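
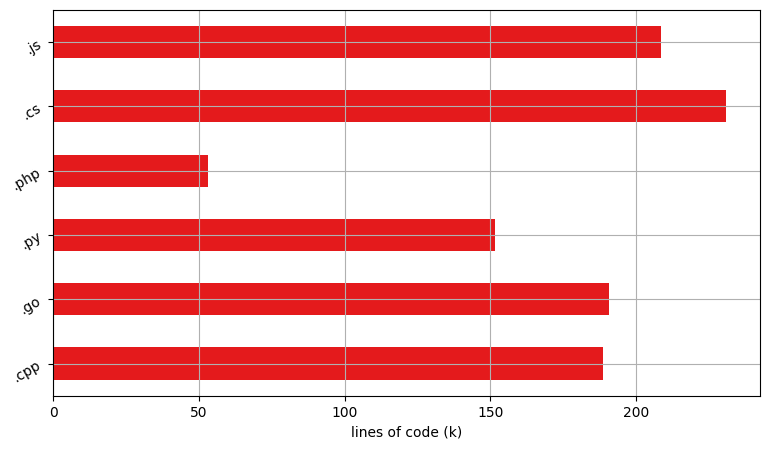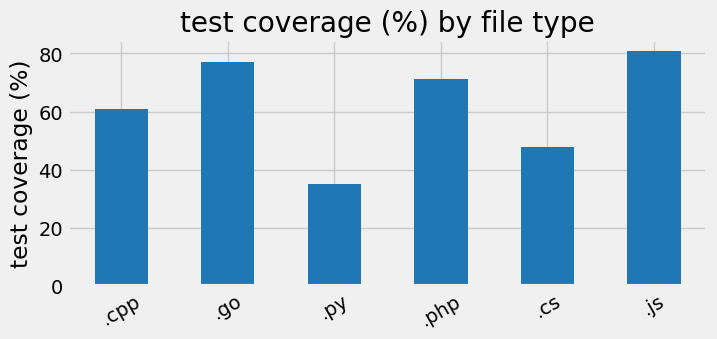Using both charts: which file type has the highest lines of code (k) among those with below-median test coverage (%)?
.cs

Chart 2 median test coverage (%) ≈ 70; below-median file types: .cpp, .py, .cs. Among those, .cs has the highest lines of code (k) (≈ 225).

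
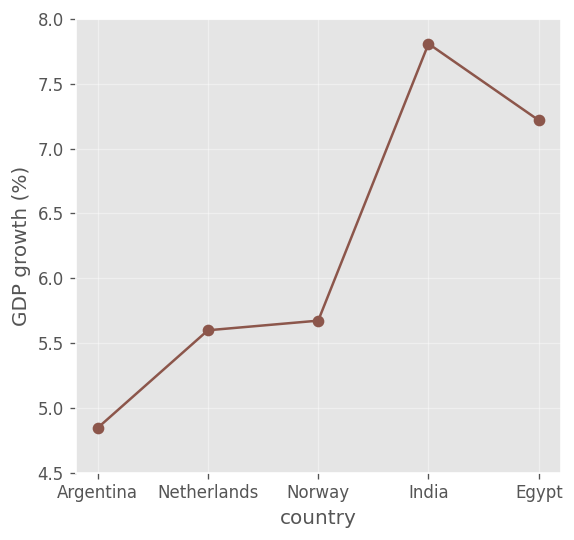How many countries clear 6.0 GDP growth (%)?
2

Above 6.0: India, Egypt.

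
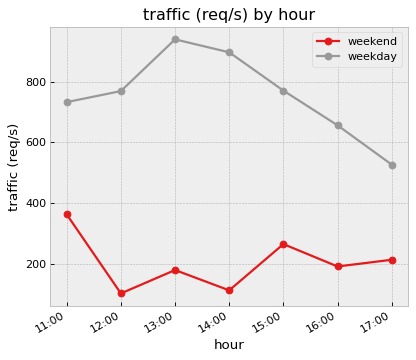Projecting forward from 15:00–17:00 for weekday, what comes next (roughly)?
≈ 350

Last three: 800, 700, 500 → slope ≈ -150/step → next ≈ 350.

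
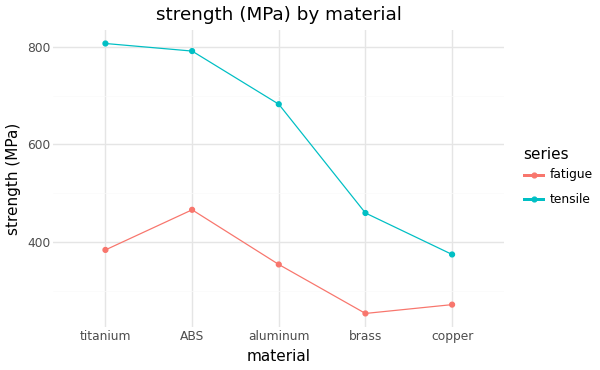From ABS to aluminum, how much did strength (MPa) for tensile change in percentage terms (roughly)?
≈ -12.5%

ABS ≈ 800, aluminum ≈ 700; (700 − 800) / 800 ≈ -12.5%.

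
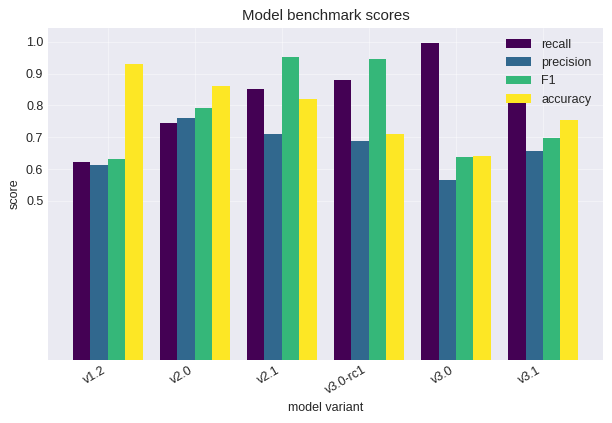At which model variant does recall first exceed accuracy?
v2.1

v2.0: recall ≈ 0.7 vs accuracy ≈ 0.9 (not yet); v2.1: recall ≈ 0.9 vs accuracy ≈ 0.8 (first crossover).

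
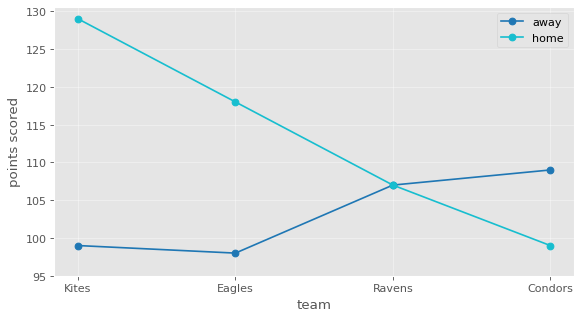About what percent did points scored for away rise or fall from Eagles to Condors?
Eagles ≈ 100, Condors ≈ 110; (110 − 100) / 100 ≈ +10%.

≈ +10%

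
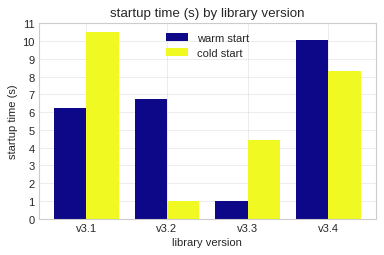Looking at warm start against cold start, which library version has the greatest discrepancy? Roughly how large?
v3.2, ≈ 6 s

v3.2: warm start ≈ 7, cold start ≈ 1 → gap ≈ 6. Next-largest (v3.1) is only ≈ 5.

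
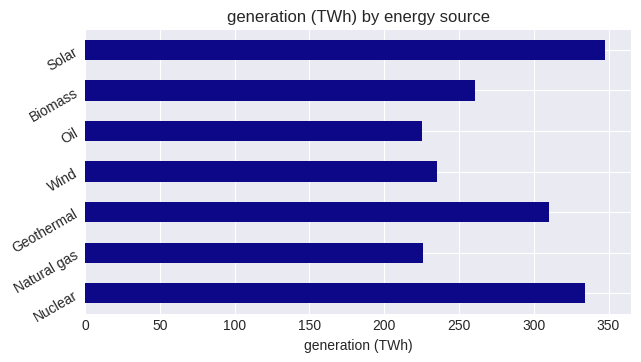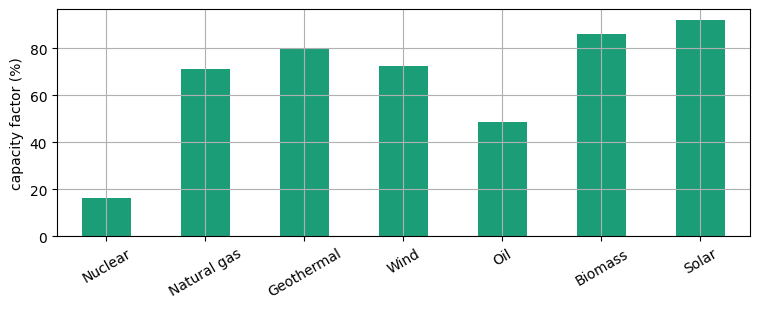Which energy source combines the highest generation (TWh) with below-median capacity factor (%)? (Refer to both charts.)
Nuclear

Chart 2 median capacity factor (%) ≈ 70; below-median energy sources: Nuclear, Natural gas, Oil. Among those, Nuclear has the highest generation (TWh) (≈ 350).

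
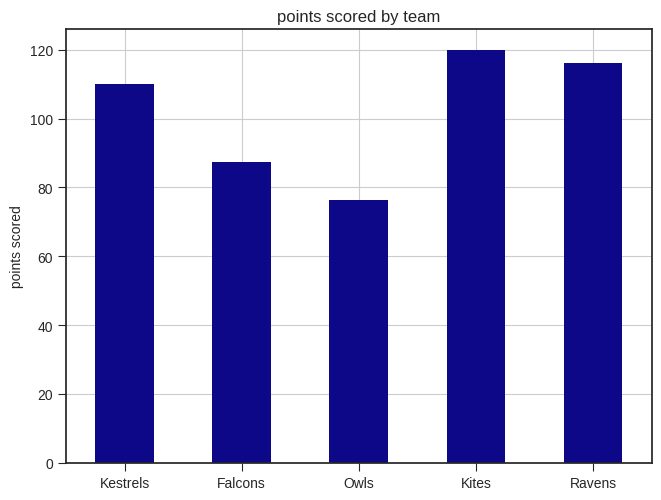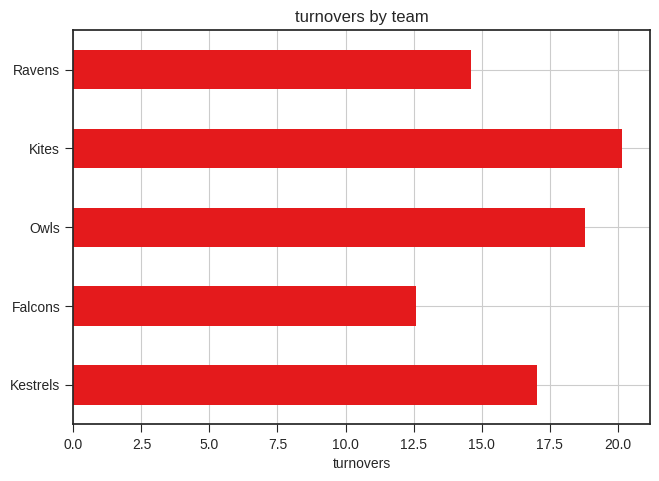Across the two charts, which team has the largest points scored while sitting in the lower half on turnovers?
Ravens

Chart 2 median turnovers ≈ 18; below-median teams: Falcons, Ravens. Among those, Ravens has the highest points scored (≈ 120).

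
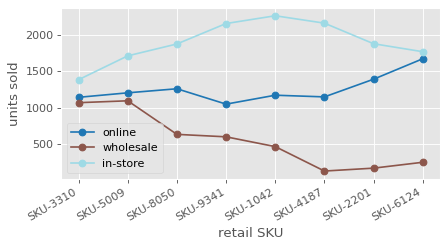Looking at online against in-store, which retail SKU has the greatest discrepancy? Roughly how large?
SKU-9341: online ≈ 1000, in-store ≈ 2200 → gap ≈ 1200. Next-largest (SKU-1042) is only ≈ 1000.

SKU-9341, ≈ 1200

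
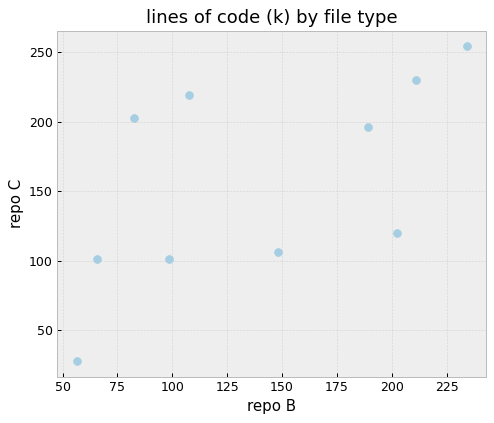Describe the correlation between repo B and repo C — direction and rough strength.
positive, moderate

Points are positively correlated; moderate (|r| ≈ 0.6).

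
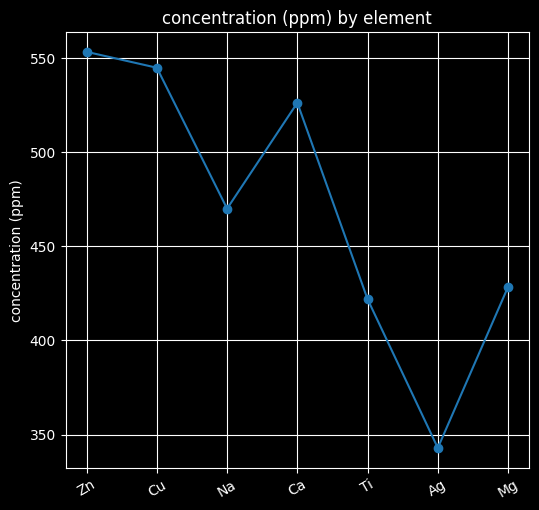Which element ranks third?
Top 4: Zn ≈ 560, Cu ≈ 540, Ca ≈ 520, Na ≈ 460.

Ca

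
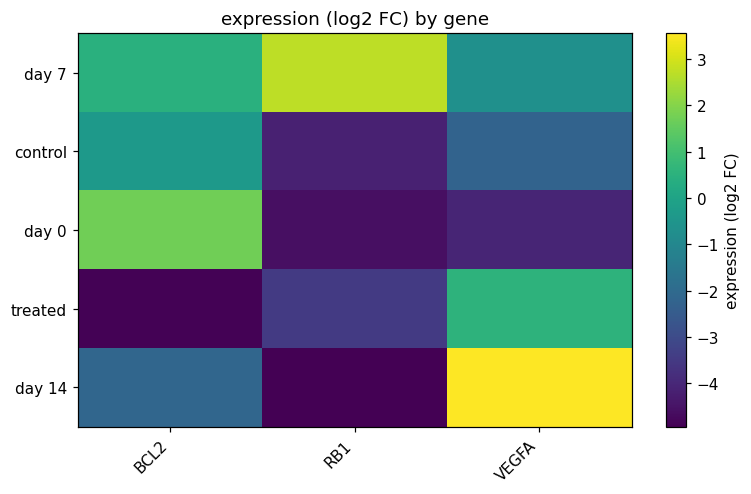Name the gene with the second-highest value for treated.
Top 3 for treated: VEGFA ≈ 1, RB1 ≈ -3, BCL2 ≈ -5.

RB1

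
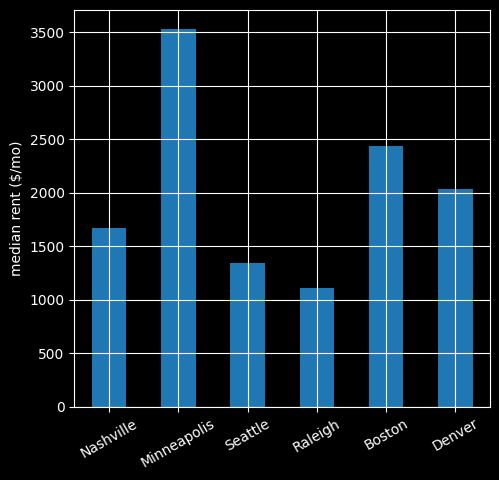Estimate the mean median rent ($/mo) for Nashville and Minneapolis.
(1500 + 3500) / 2 ≈ 2500.

≈ 2500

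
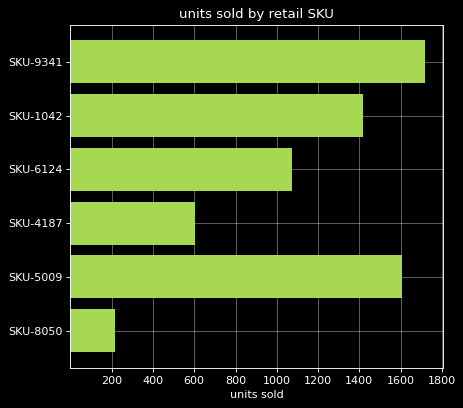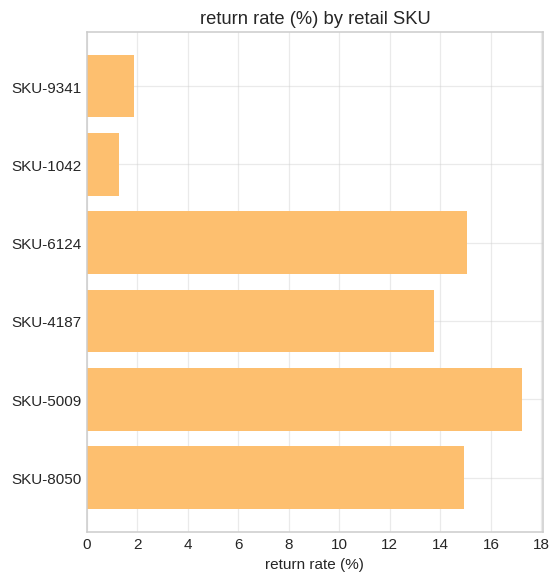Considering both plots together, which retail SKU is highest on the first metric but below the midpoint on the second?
SKU-9341

Chart 2 median return rate (%) ≈ 14; below-median retail SKUs: SKU-9341, SKU-1042, SKU-4187. Among those, SKU-9341 has the highest units sold (≈ 1800).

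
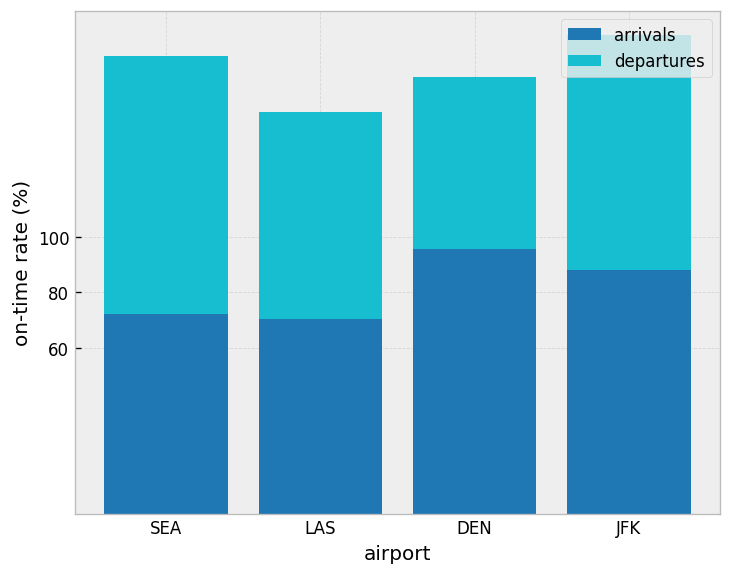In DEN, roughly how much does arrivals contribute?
arrivals top ≈ 100, bottom ≈ 0; segment ≈ 100.

≈ 100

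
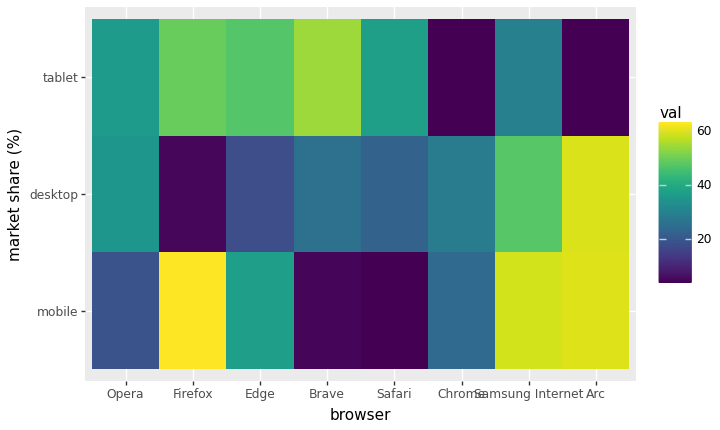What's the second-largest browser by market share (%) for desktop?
Top 3 for desktop: Arc ≈ 60, Samsung Internet ≈ 50, Opera ≈ 35.

Samsung Internet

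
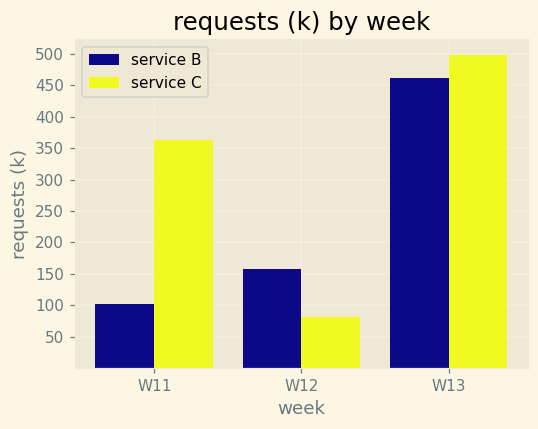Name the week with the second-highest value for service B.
W12

Top 3 for service B: W13 ≈ 450, W12 ≈ 150, W11 ≈ 100.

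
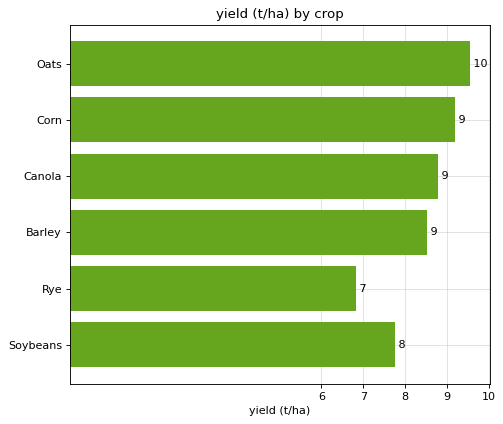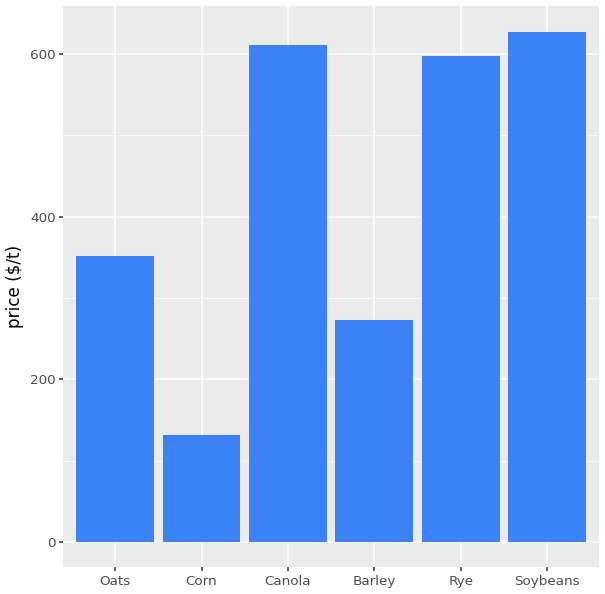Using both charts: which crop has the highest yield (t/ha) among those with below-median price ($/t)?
Chart 2 median price ($/t) ≈ 500; below-median crops: Oats, Corn, Barley. Among those, Oats has the highest yield (t/ha) (≈ 10).

Oats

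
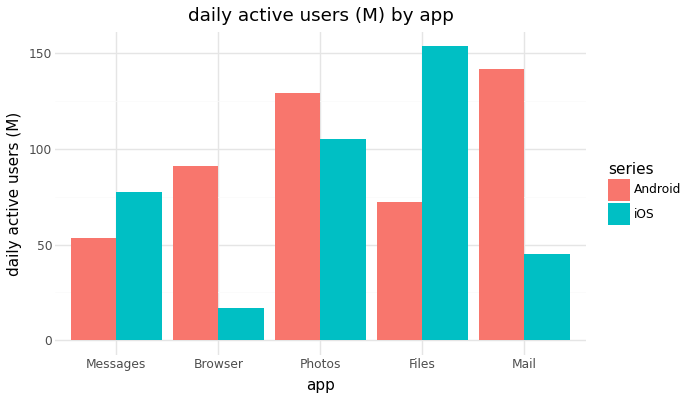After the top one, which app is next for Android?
Top 3 for Android: Mail ≈ 140, Photos ≈ 120, Browser ≈ 100.

Photos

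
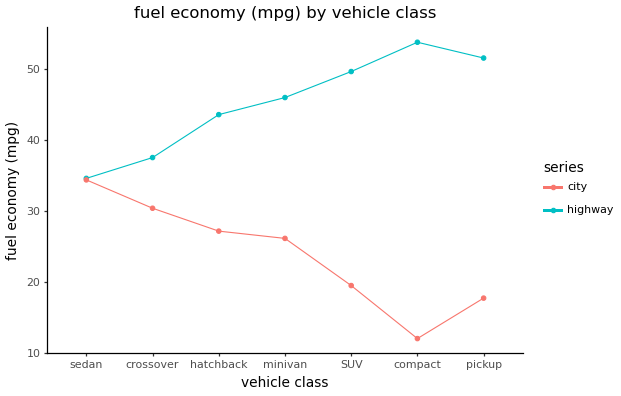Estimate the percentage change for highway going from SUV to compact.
SUV ≈ 50, compact ≈ 55; (55 − 50) / 50 ≈ +10%.

≈ +10%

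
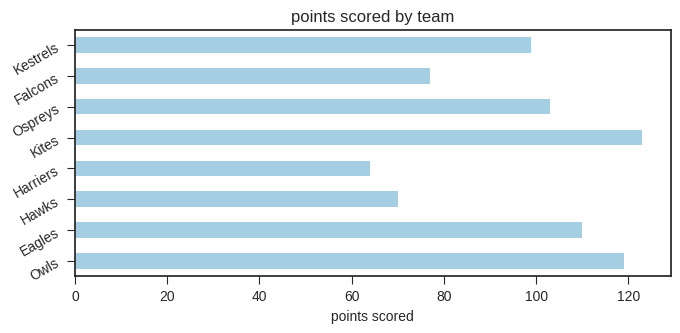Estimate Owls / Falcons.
≈ 1.5×

Owls ≈ 120, Falcons ≈ 80; 120/80 ≈ 1.5.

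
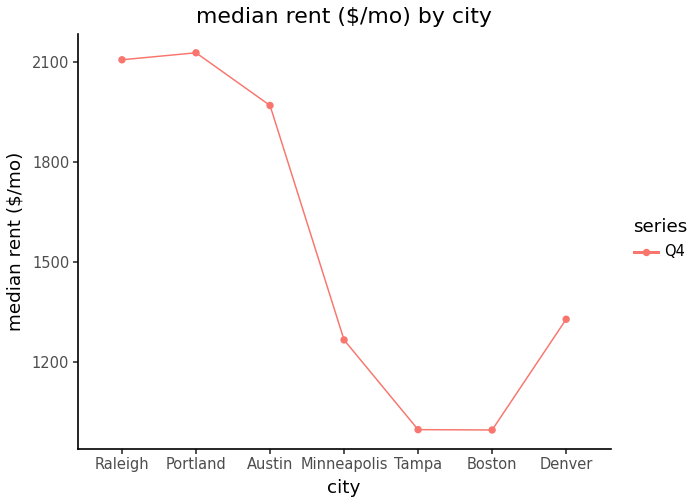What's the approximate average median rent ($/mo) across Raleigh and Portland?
(2100 + 2100) / 2 ≈ 2100.

≈ 2100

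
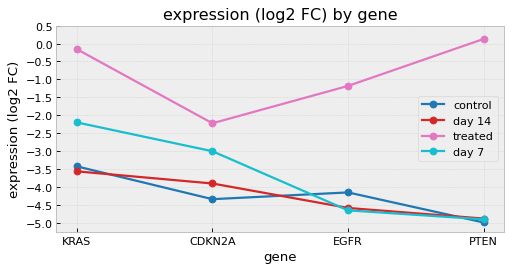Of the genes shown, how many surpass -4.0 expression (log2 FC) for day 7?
Above -4.0: KRAS, CDKN2A.

2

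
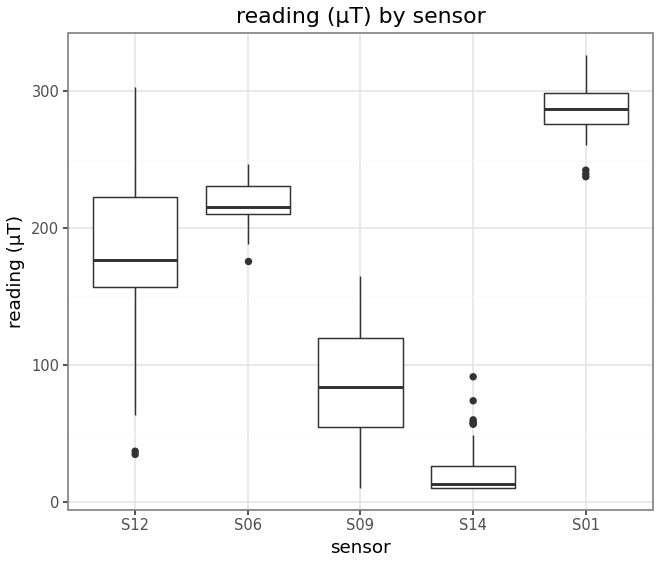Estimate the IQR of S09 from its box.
Q3 ≈ 125, Q1 ≈ 50; IQR ≈ 75.

≈ 75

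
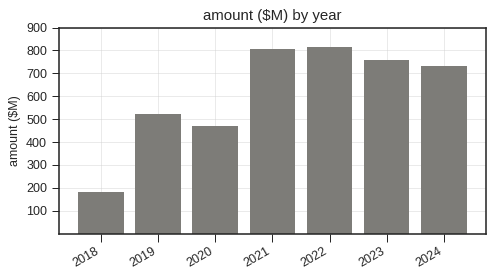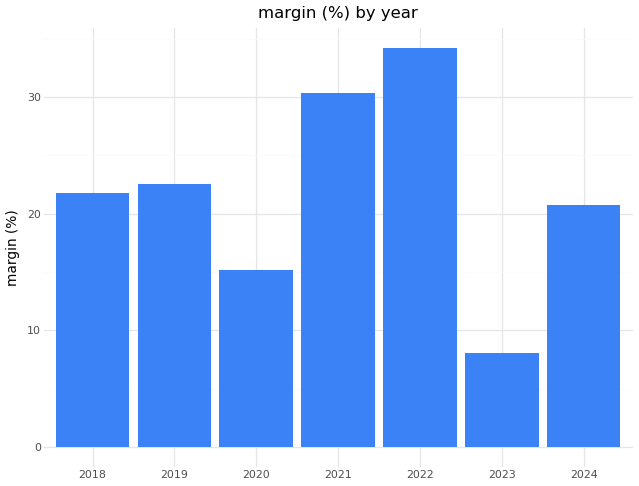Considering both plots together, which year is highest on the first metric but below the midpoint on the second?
Chart 2 median margin (%) ≈ 20; below-median years: 2020, 2023, 2024. Among those, 2023 has the highest amount ($M) (≈ 800).

2023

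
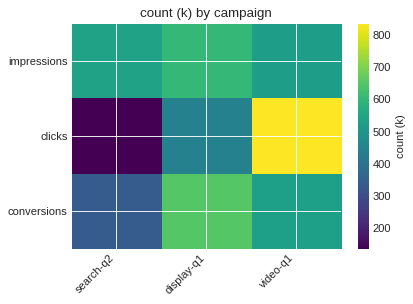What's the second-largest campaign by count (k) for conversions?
Top 3 for conversions: display-q1 ≈ 700, video-q1 ≈ 500, search-q2 ≈ 300.

video-q1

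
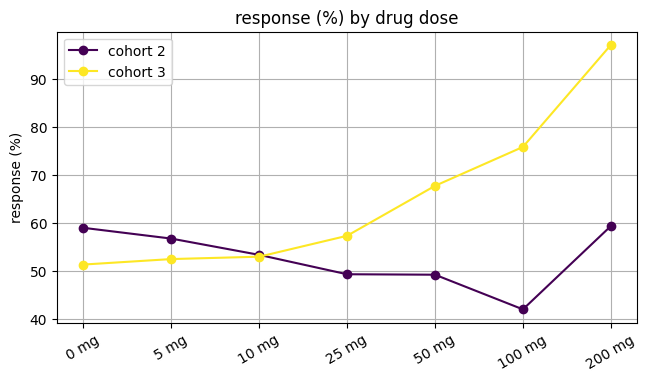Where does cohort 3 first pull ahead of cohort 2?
25 mg

10 mg: cohort 3 ≈ 55 vs cohort 2 ≈ 55 (not yet); 25 mg: cohort 3 ≈ 55 vs cohort 2 ≈ 50 (first crossover).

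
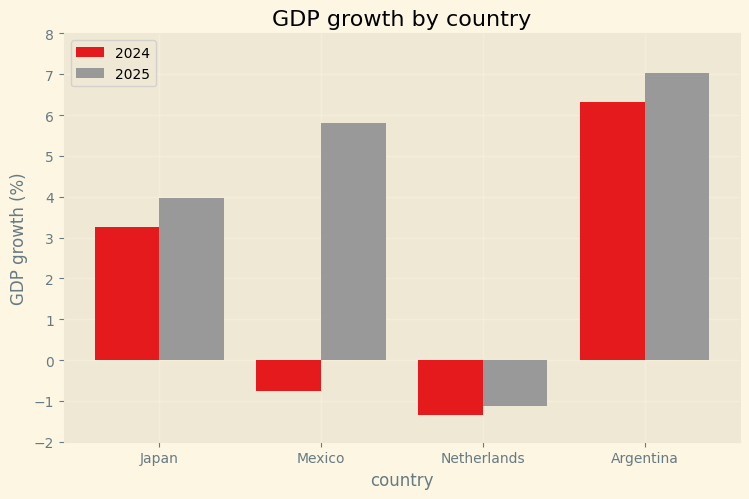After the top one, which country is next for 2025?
Mexico

Top 3 for 2025: Argentina ≈ 7, Mexico ≈ 6, Japan ≈ 4.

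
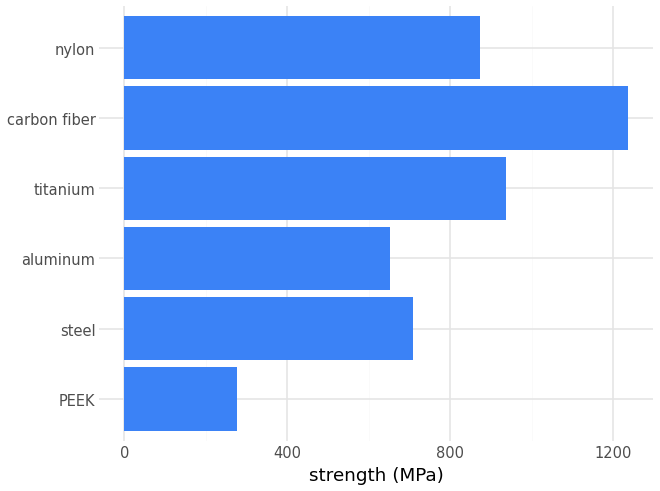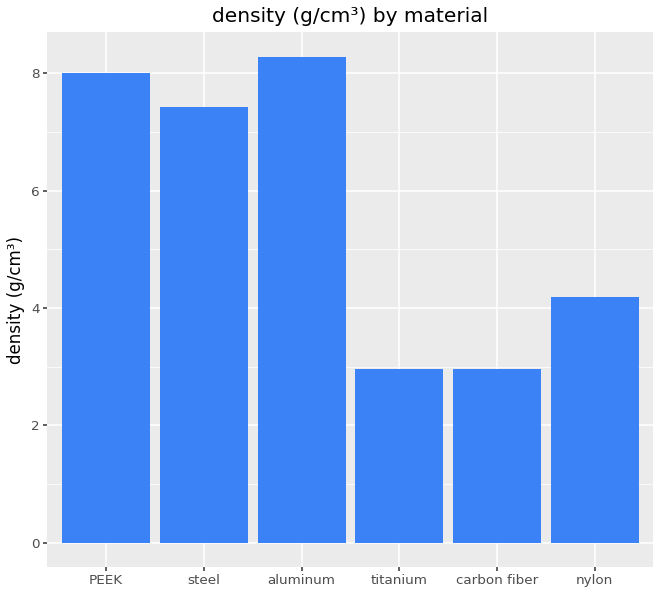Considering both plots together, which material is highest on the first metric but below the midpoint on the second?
carbon fiber

Chart 2 median density (g/cm³) ≈ 6; below-median materials: titanium, carbon fiber, nylon. Among those, carbon fiber has the highest strength (MPa) (≈ 1200).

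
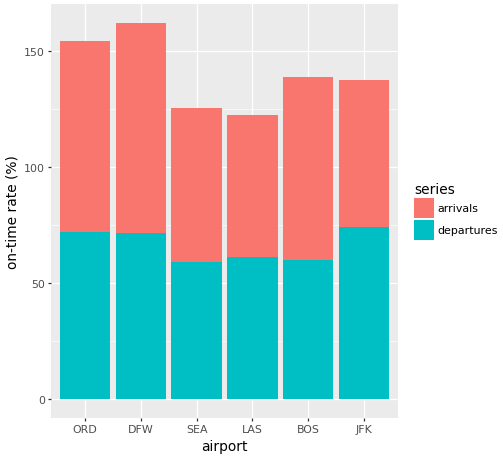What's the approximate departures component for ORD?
departures top ≈ 80, bottom ≈ 0; segment ≈ 80.

≈ 80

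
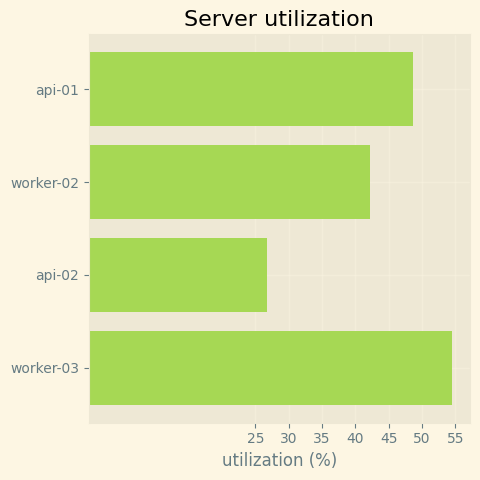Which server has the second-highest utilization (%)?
api-01

Top 3: worker-03 ≈ 55, api-01 ≈ 50, worker-02 ≈ 40.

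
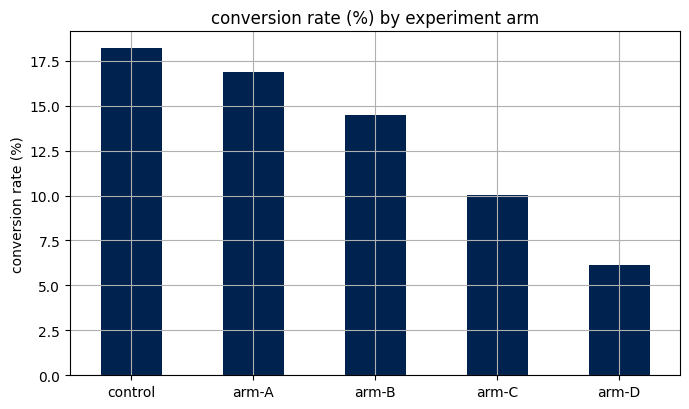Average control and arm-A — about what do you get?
≈ 17

(18 + 16) / 2 ≈ 17.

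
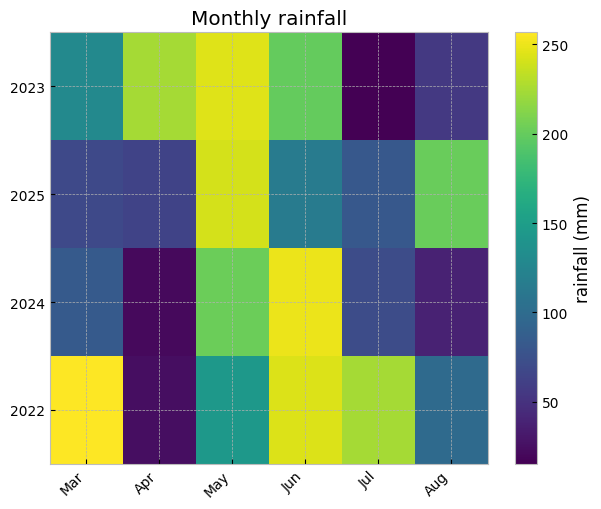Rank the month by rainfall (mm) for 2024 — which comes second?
May

Top 3 for 2024: Jun ≈ 250, May ≈ 200, Mar ≈ 75.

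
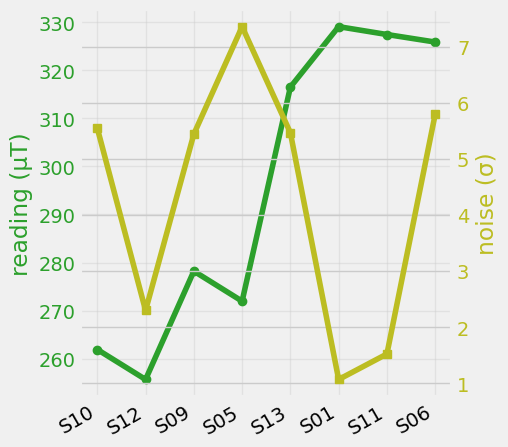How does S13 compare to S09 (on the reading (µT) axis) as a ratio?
S13 ≈ 320, S09 ≈ 280; 320/280 ≈ 1.14.

≈ 1.14×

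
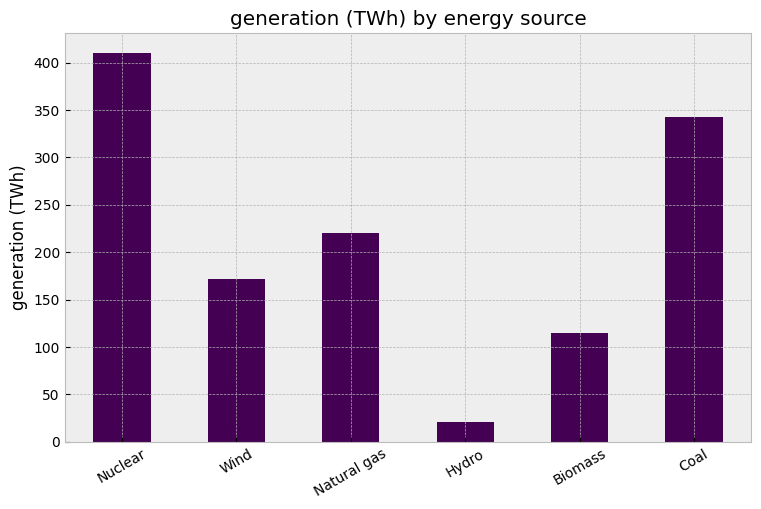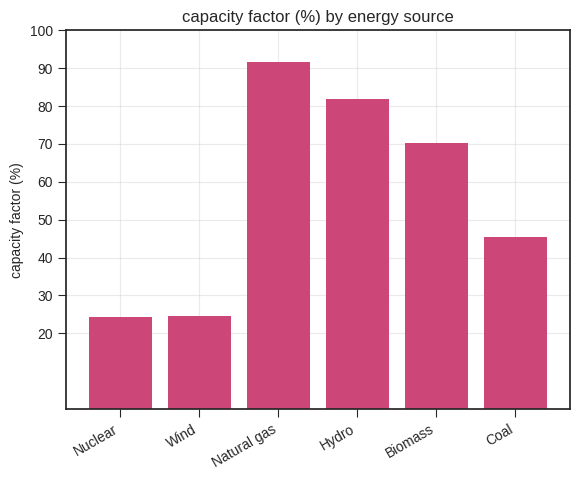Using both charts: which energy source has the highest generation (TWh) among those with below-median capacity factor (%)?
Chart 2 median capacity factor (%) ≈ 60; below-median energy sources: Nuclear, Wind, Coal. Among those, Nuclear has the highest generation (TWh) (≈ 400).

Nuclear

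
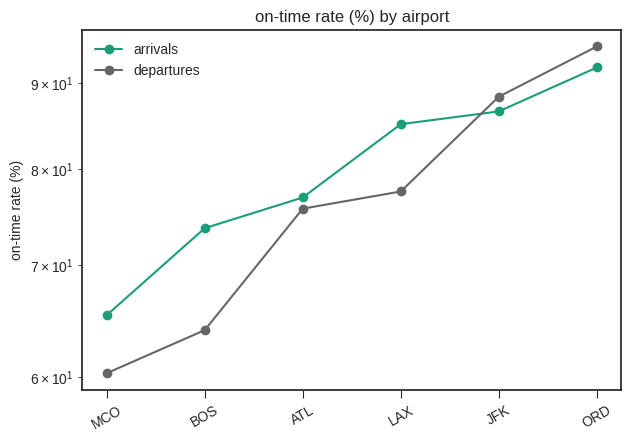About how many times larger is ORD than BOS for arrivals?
ORD ≈ 90, BOS ≈ 75; 90/75 ≈ 1.2.

≈ 1.2×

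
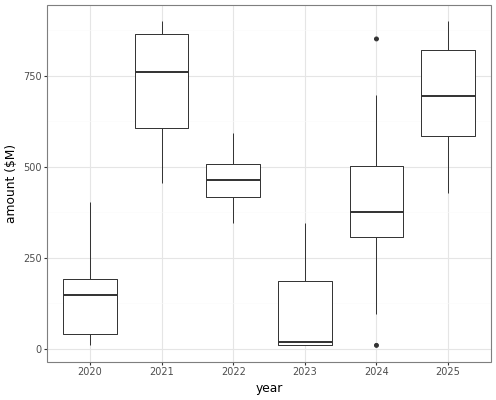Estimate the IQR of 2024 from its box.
Q3 ≈ 500, Q1 ≈ 300; IQR ≈ 200.

≈ 200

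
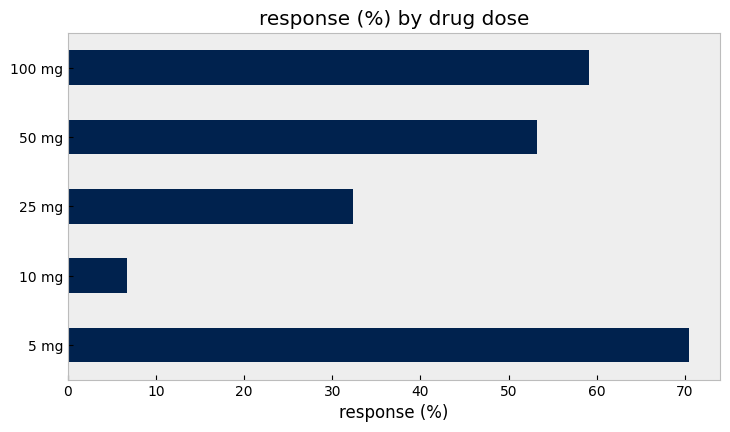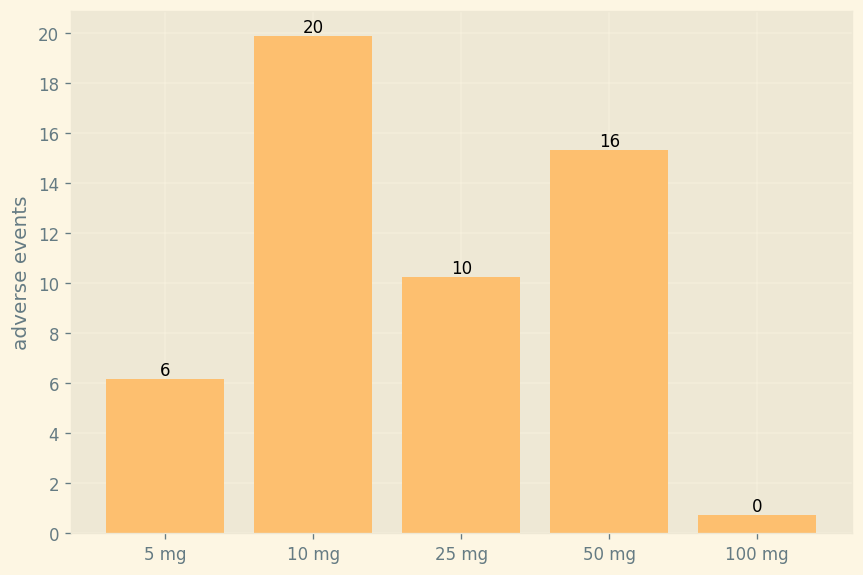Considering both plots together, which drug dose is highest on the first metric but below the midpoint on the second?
5 mg

Chart 2 median adverse events ≈ 10; below-median drug doses: 5 mg, 100 mg. Among those, 5 mg has the highest response (%) (≈ 70).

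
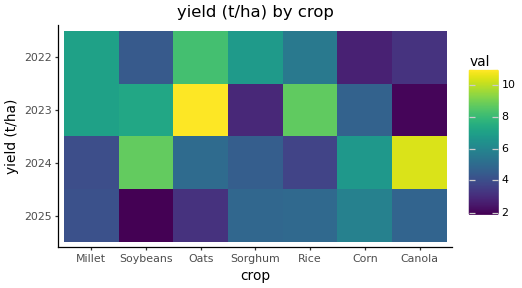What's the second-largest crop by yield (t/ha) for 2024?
Top 3 for 2024: Canola ≈ 10, Soybeans ≈ 9, Corn ≈ 7.

Soybeans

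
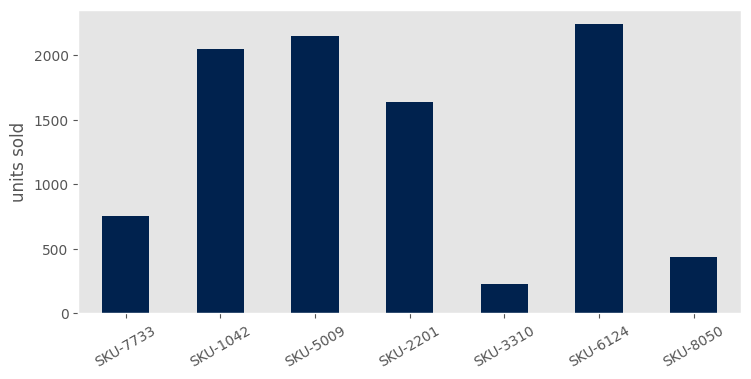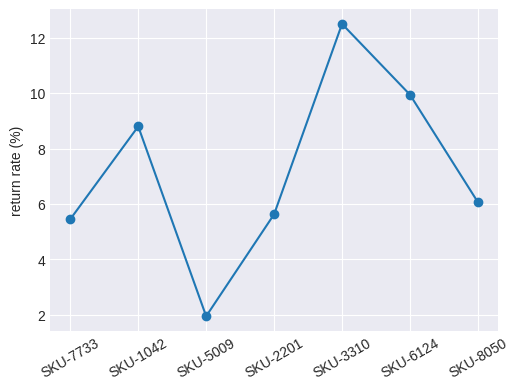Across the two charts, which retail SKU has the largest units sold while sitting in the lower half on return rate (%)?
Chart 2 median return rate (%) ≈ 6; below-median retail SKUs: SKU-7733, SKU-5009, SKU-2201. Among those, SKU-5009 has the highest units sold (≈ 2000).

SKU-5009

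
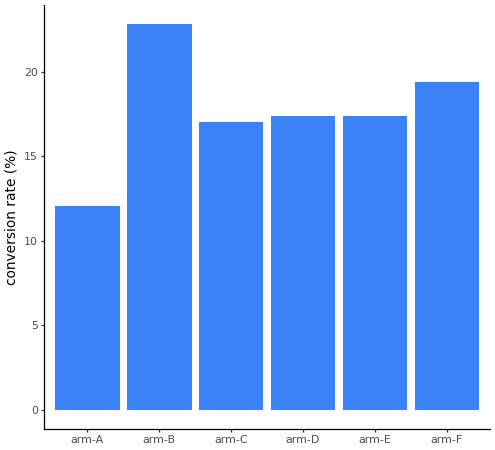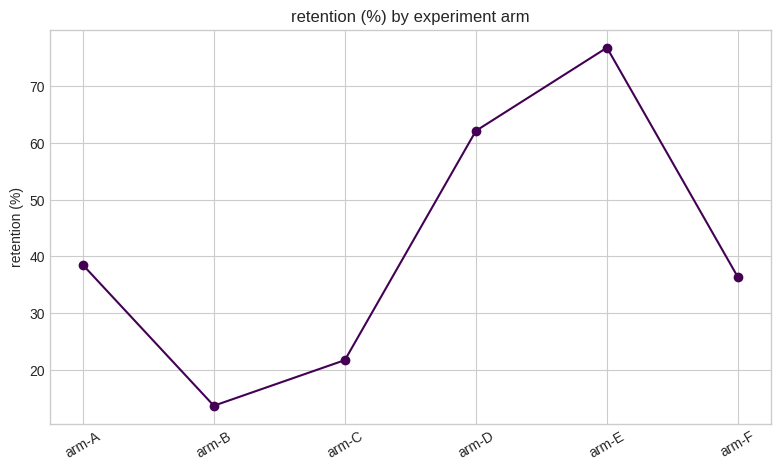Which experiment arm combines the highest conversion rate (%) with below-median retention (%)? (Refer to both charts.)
Chart 2 median retention (%) ≈ 40; below-median experiment arms: arm-B, arm-C, arm-F. Among those, arm-B has the highest conversion rate (%) (≈ 25).

arm-B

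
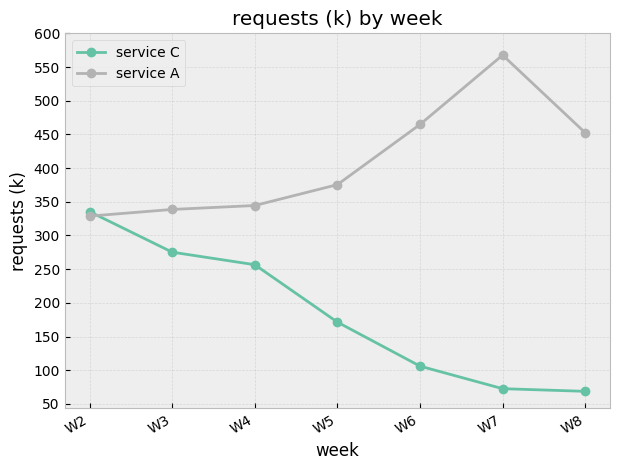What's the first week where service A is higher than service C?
W2: service A ≈ 350 vs service C ≈ 350 (not yet); W3: service A ≈ 350 vs service C ≈ 300 (first crossover).

W3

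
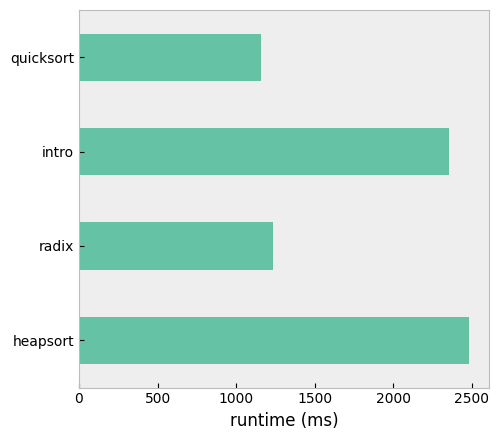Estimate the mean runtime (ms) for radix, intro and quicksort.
(1000 + 2500 + 1000) / 3 ≈ 1500.

≈ 1500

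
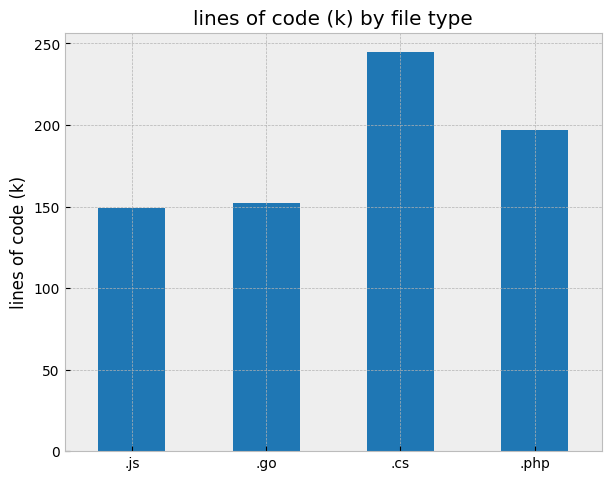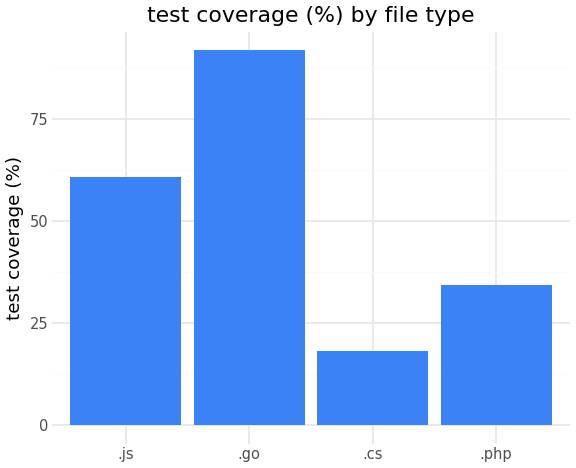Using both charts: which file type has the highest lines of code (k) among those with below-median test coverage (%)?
Chart 2 median test coverage (%) ≈ 50; below-median file types: .cs, .php. Among those, .cs has the highest lines of code (k) (≈ 250).

.cs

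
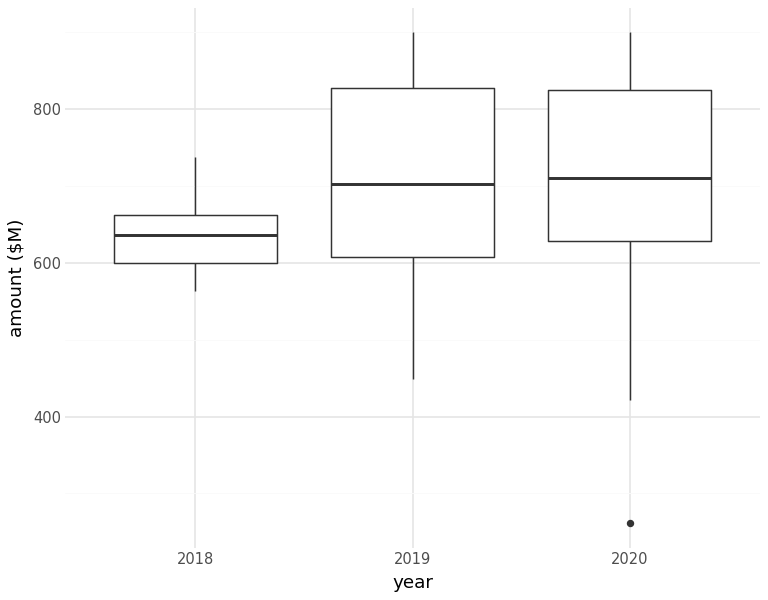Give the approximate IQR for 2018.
Q3 ≈ 660, Q1 ≈ 600; IQR ≈ 60.

≈ 60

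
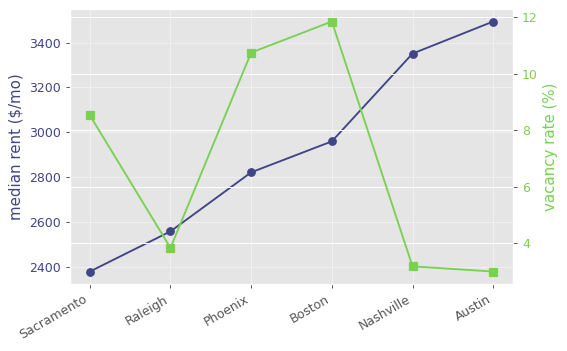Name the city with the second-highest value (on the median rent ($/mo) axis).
Top 3 (on the median rent ($/mo) axis): Austin ≈ 3500, Nashville ≈ 3400, Boston ≈ 3000.

Nashville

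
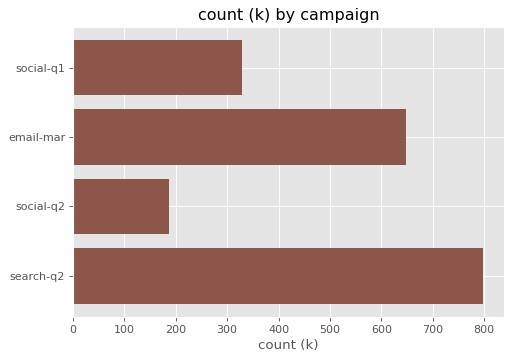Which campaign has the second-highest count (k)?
Top 3: search-q2 ≈ 800, email-mar ≈ 600, social-q1 ≈ 300.

email-mar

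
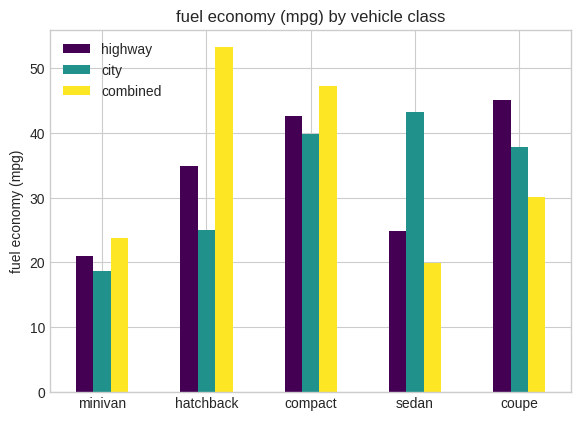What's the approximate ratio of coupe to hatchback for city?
≈ 1.6×

coupe ≈ 40, hatchback ≈ 25; 40/25 ≈ 1.6.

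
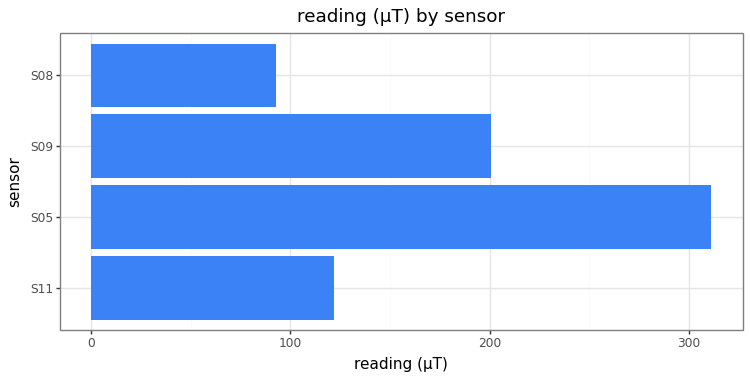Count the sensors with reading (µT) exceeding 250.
1

Above 250: S05.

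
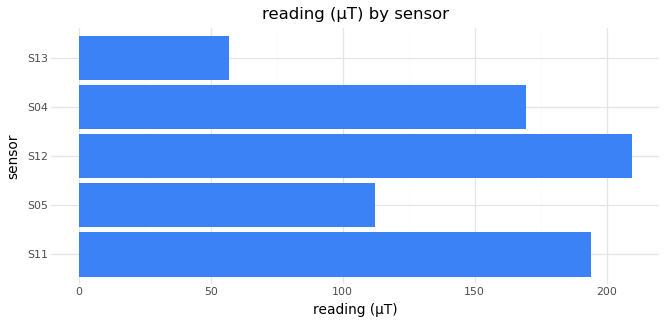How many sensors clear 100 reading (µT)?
4

Above 100: S11, S05, S12, S04.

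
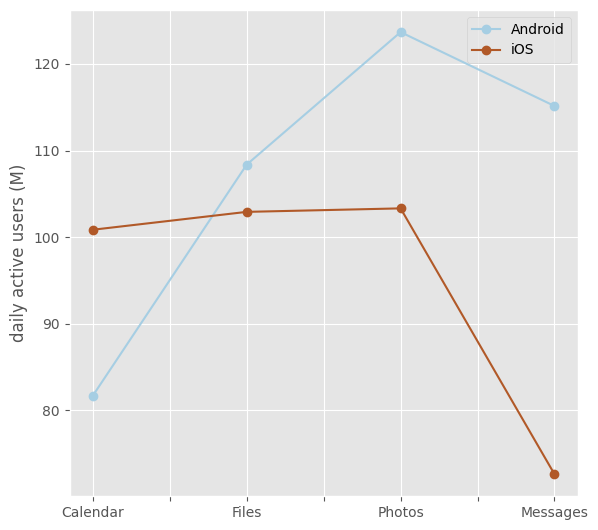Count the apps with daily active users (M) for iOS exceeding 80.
3

Above 80: Calendar, Files, Photos.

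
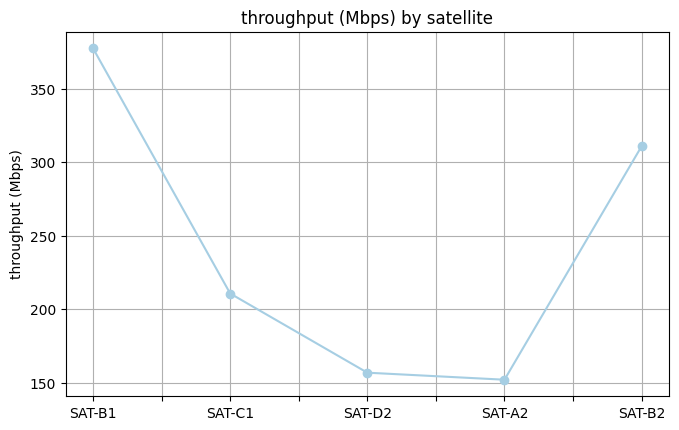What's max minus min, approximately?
Max SAT-B1 ≈ 380, min SAT-A2 ≈ 160; range ≈ 220.

≈ 220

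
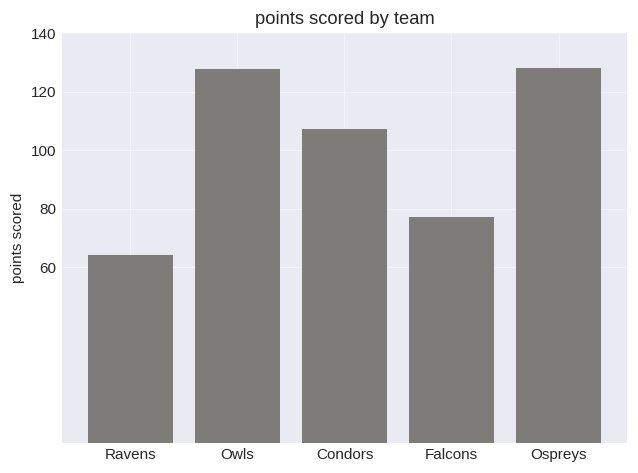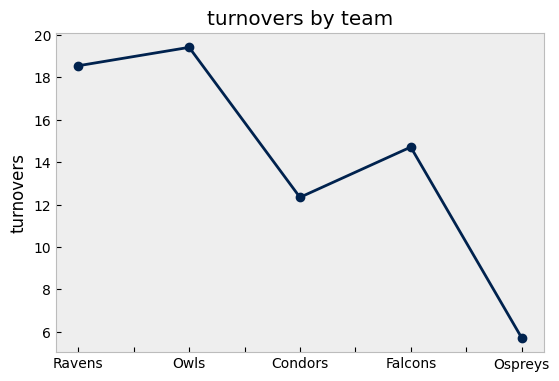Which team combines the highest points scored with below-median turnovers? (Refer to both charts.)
Chart 2 median turnovers ≈ 14; below-median teams: Condors, Ospreys. Among those, Ospreys has the highest points scored (≈ 120).

Ospreys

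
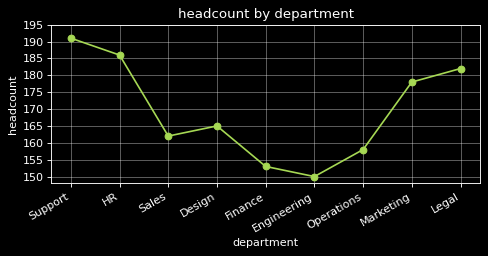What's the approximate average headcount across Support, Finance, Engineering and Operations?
≈ 164

(190 + 155 + 150 + 160) / 4 ≈ 164.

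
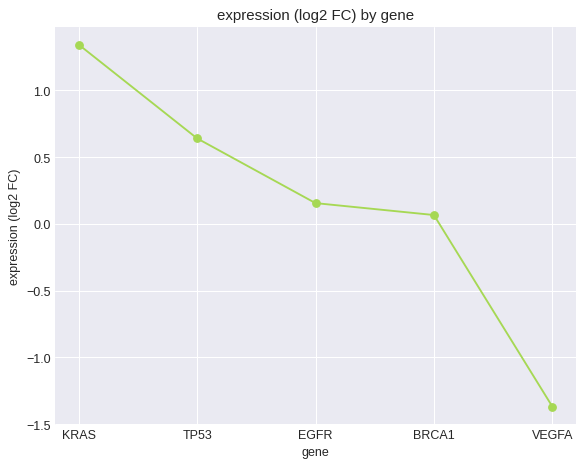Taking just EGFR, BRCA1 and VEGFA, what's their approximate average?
≈ -0.5

(0.0 + 0.0 + -1.5) / 3 ≈ -0.5.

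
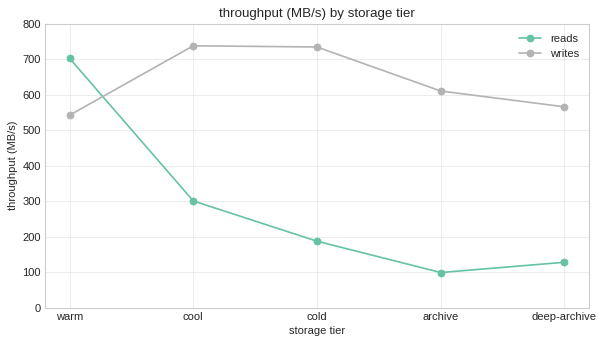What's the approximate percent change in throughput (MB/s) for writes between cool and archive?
≈ -14.3%

cool ≈ 700, archive ≈ 600; (600 − 700) / 700 ≈ -14.3%.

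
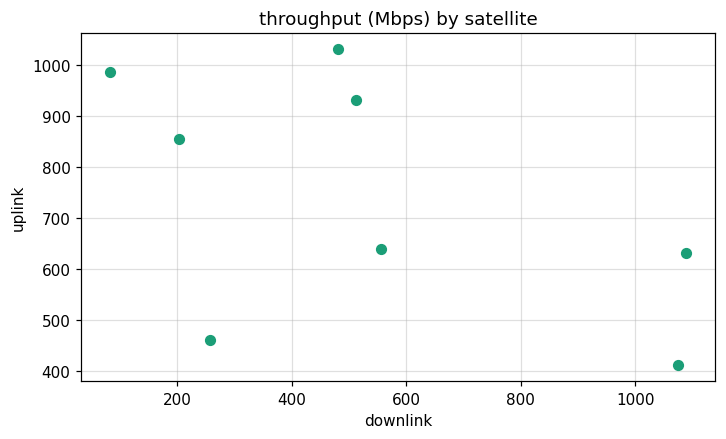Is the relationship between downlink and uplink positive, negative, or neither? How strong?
negative, moderate

Points are negatively correlated; moderate (|r| ≈ 0.5).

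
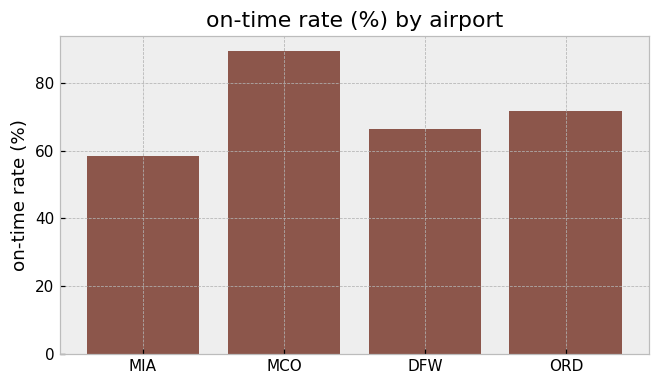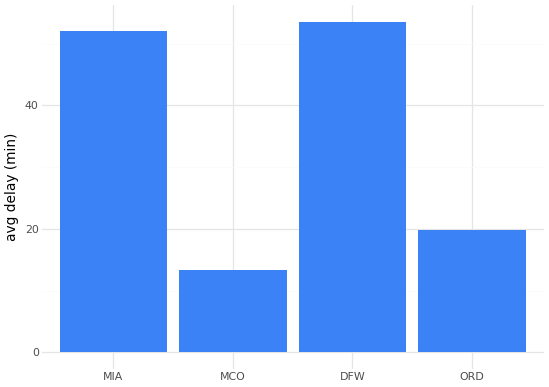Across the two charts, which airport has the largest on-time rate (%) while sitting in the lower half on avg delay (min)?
MCO

Chart 2 median avg delay (min) ≈ 35; below-median airports: MCO, ORD. Among those, MCO has the highest on-time rate (%) (≈ 90).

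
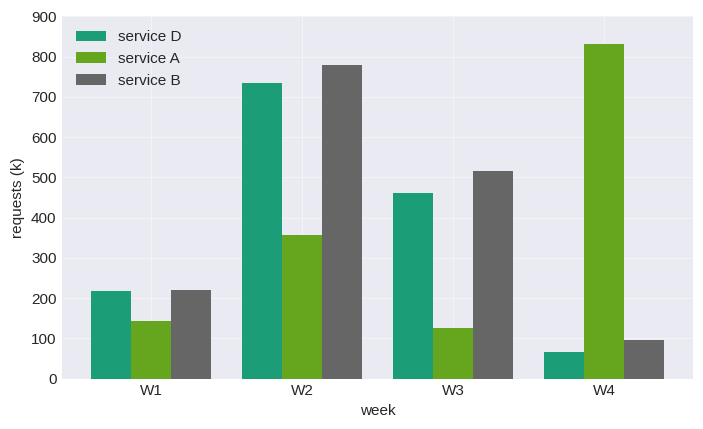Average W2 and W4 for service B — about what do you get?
≈ 450

(800 + 100) / 2 ≈ 450.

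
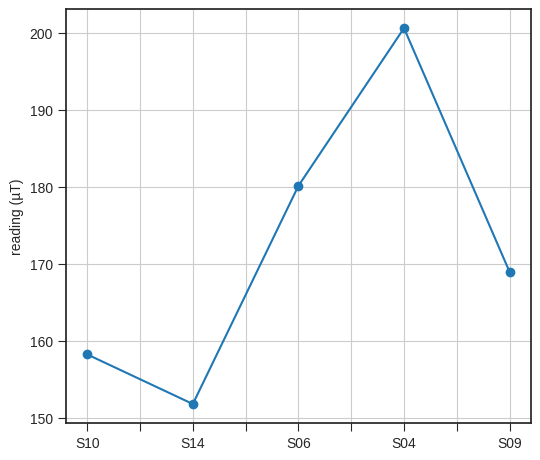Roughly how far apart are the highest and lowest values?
≈ 50

Max S04 ≈ 200, min S14 ≈ 150; range ≈ 50.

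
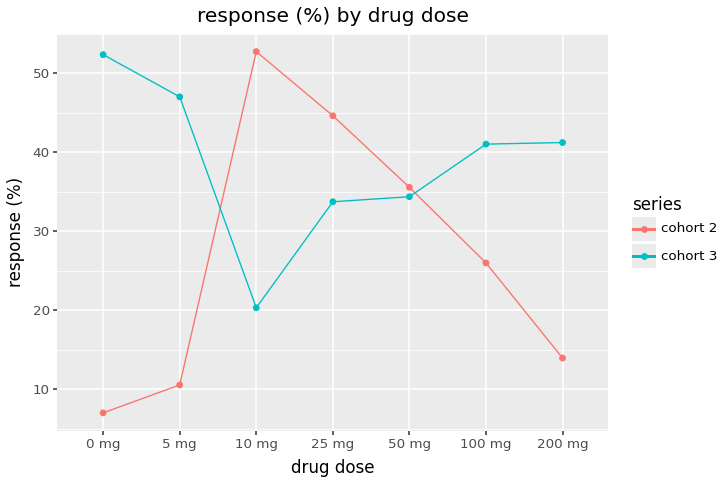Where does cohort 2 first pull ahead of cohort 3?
5 mg: cohort 2 ≈ 10 vs cohort 3 ≈ 45 (not yet); 10 mg: cohort 2 ≈ 55 vs cohort 3 ≈ 20 (first crossover).

10 mg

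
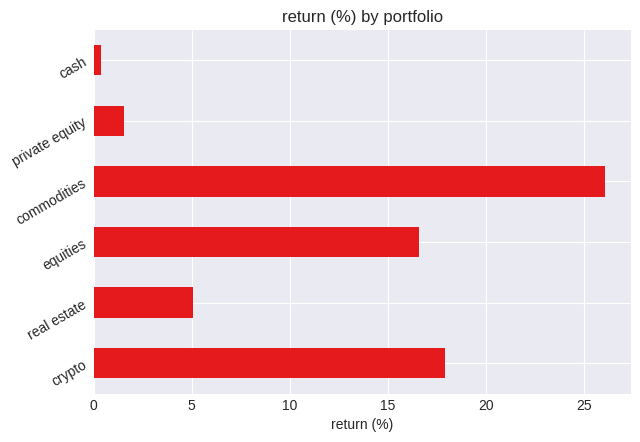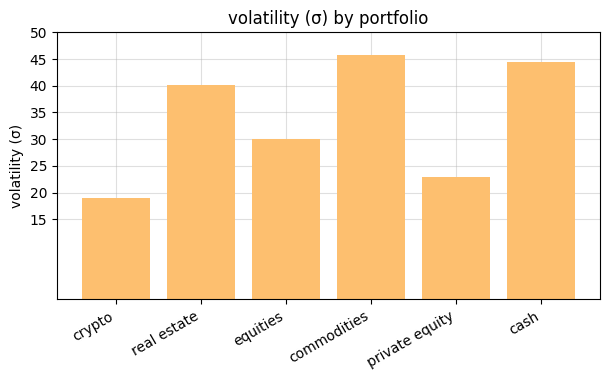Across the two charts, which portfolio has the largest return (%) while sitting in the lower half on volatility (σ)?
crypto

Chart 2 median volatility (σ) ≈ 35; below-median portfolios: crypto, equities, private equity. Among those, crypto has the highest return (%) (≈ 20).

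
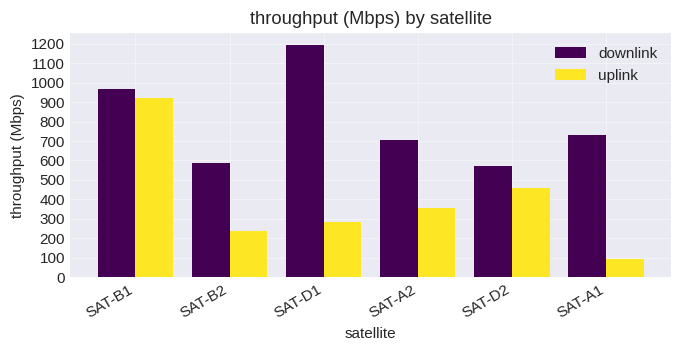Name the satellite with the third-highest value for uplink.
SAT-A2

Top 4 for uplink: SAT-B1 ≈ 900, SAT-D2 ≈ 500, SAT-A2 ≈ 400, SAT-D1 ≈ 300.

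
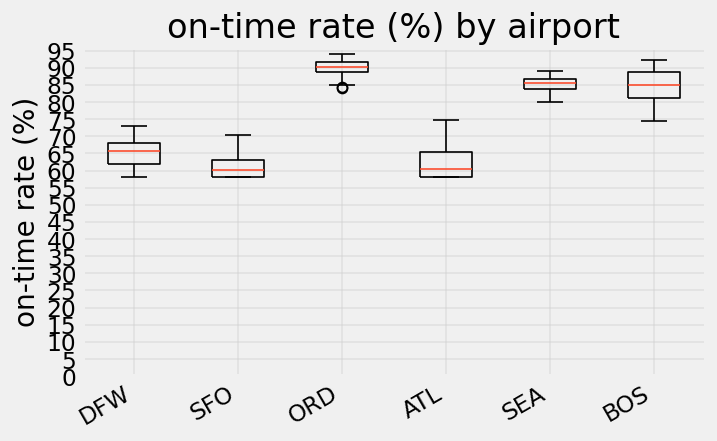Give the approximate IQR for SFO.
≈ 5

Q3 ≈ 65, Q1 ≈ 60; IQR ≈ 5.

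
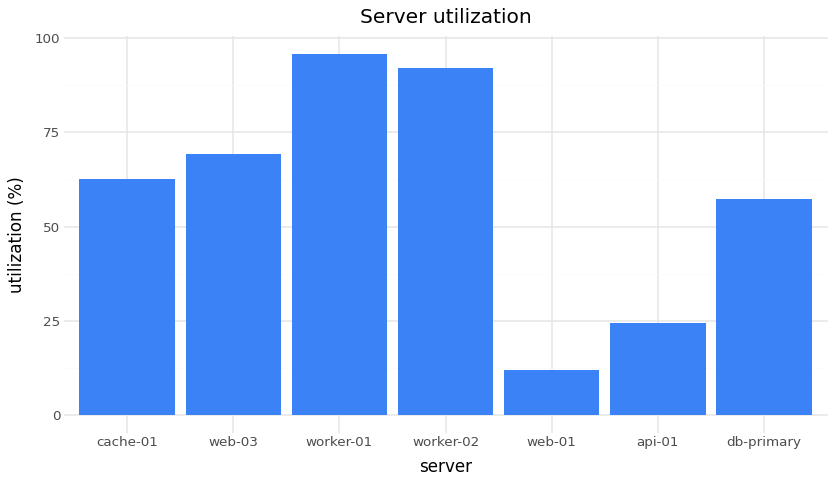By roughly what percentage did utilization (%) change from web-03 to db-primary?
≈ -14.3%

web-03 ≈ 70, db-primary ≈ 60; (60 − 70) / 70 ≈ -14.3%.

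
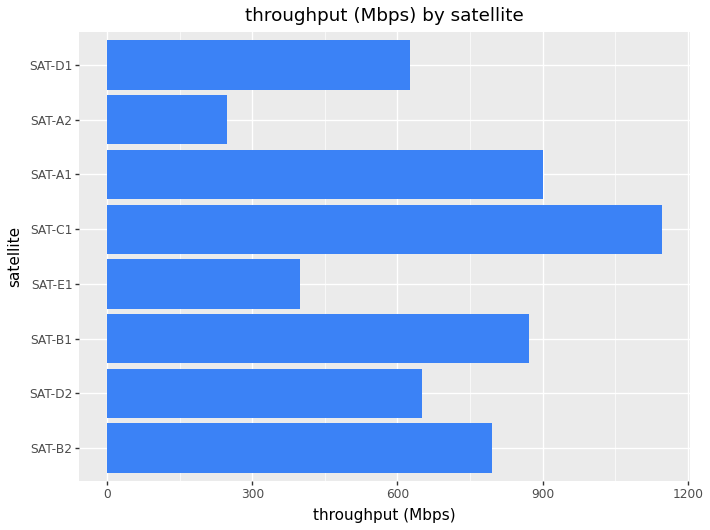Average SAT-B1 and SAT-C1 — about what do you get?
(900 + 1100) / 2 ≈ 1000.

≈ 1000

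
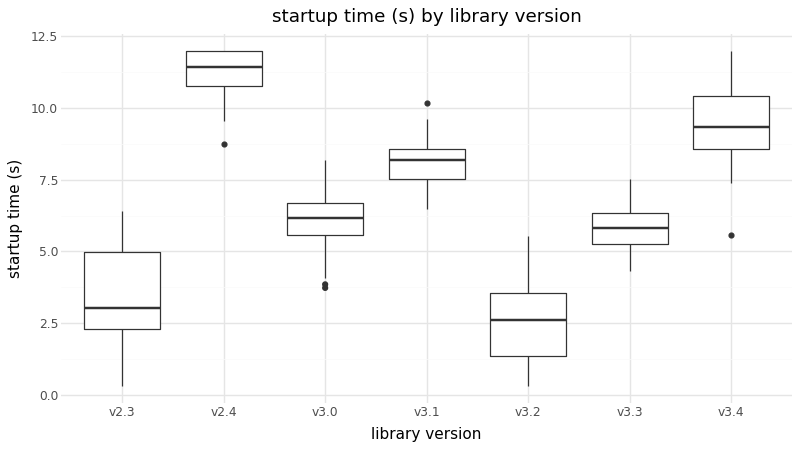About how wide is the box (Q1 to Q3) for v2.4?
≈ 1

Q3 ≈ 12, Q1 ≈ 11; IQR ≈ 1.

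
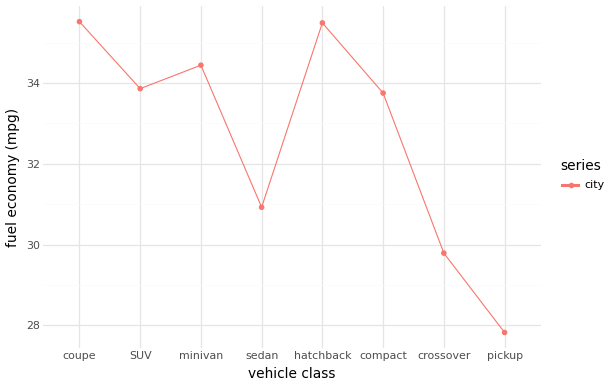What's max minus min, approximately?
Max coupe ≈ 36, min pickup ≈ 28; range ≈ 8.

≈ 8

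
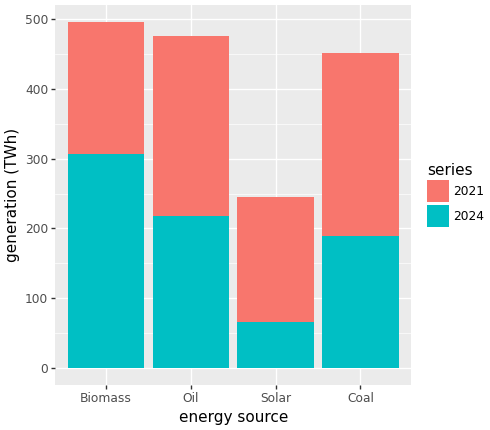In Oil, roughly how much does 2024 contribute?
2024 top ≈ 200, bottom ≈ 0; segment ≈ 200.

≈ 200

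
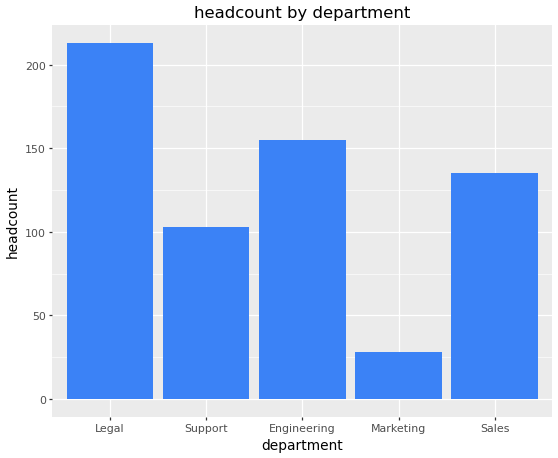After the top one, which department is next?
Top 3: Legal ≈ 220, Engineering ≈ 160, Sales ≈ 140.

Engineering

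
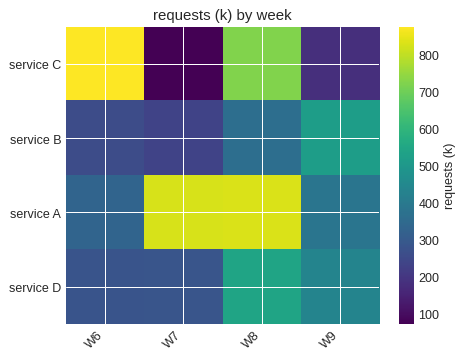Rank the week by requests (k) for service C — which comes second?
W8

Top 3 for service C: W6 ≈ 900, W8 ≈ 700, W9 ≈ 200.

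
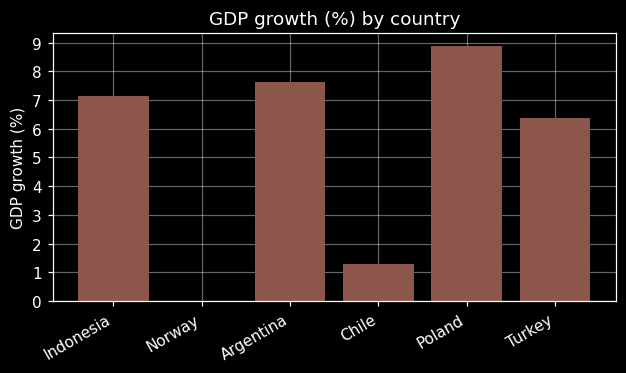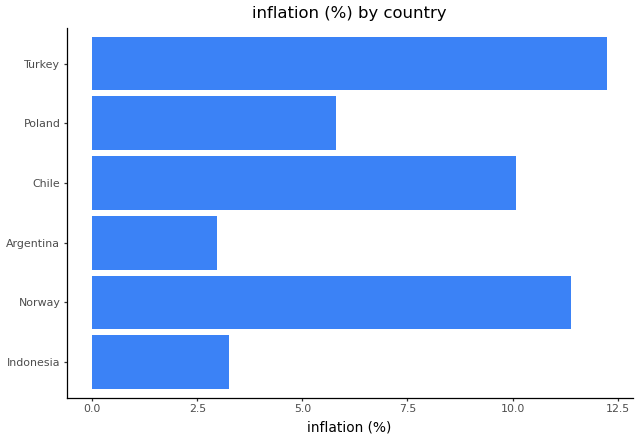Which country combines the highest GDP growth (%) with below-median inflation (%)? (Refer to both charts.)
Poland

Chart 2 median inflation (%) ≈ 8; below-median countries: Indonesia, Argentina, Poland. Among those, Poland has the highest GDP growth (%) (≈ 9).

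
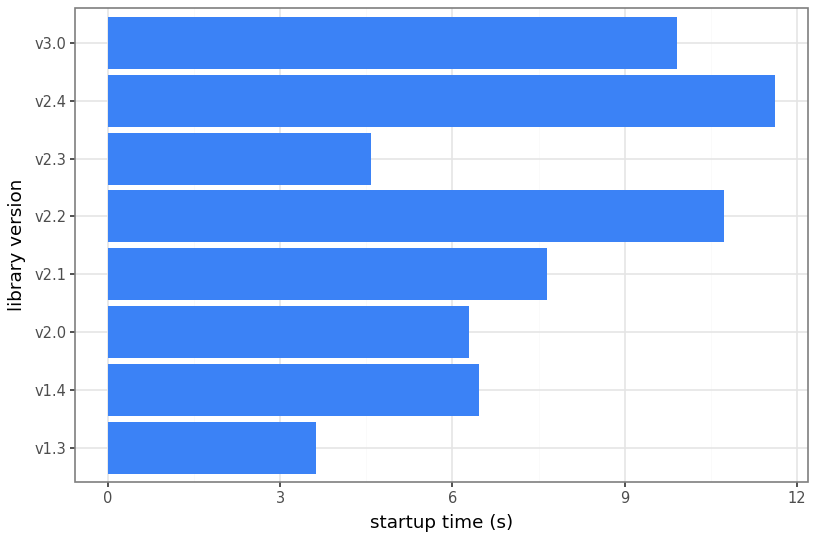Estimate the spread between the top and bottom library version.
Max v2.4 ≈ 12, min v1.3 ≈ 4; range ≈ 8.

≈ 8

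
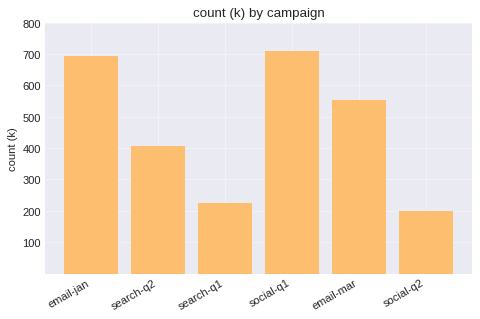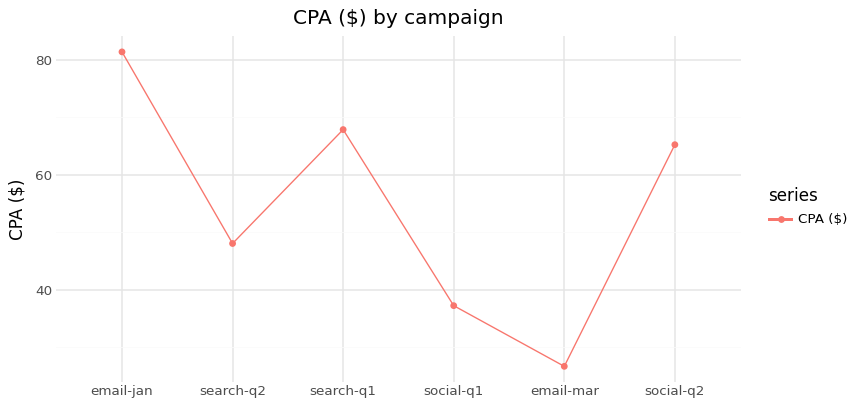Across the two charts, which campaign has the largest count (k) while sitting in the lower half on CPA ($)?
social-q1

Chart 2 median CPA ($) ≈ 60; below-median campaigns: search-q2, social-q1, email-mar. Among those, social-q1 has the highest count (k) (≈ 700).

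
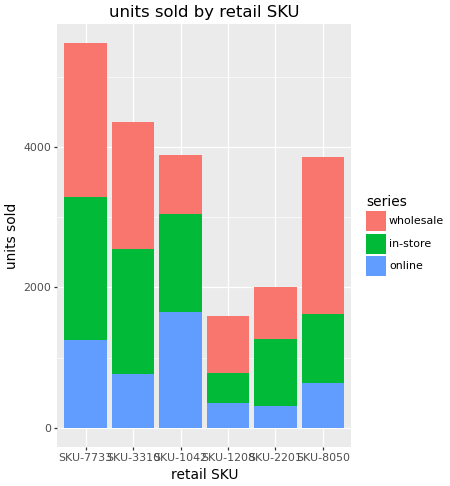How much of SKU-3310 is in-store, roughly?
in-store top ≈ 2500, bottom ≈ 1000; segment ≈ 1500.

≈ 1500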